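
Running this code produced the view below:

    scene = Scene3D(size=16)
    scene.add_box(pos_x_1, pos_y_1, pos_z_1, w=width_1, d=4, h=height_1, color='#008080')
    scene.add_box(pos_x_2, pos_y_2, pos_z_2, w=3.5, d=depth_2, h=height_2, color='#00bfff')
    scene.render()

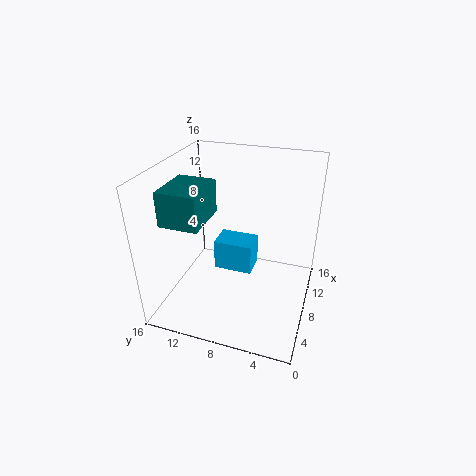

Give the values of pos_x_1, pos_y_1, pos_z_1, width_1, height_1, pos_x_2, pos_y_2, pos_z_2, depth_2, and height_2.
pos_x_1 = 2, pos_y_1 = 10, pos_z_1 = 11.5, width_1 = 5, height_1 = 3.5, pos_x_2 = 11.5, pos_y_2 = 7.5, pos_z_2 = 0.5, depth_2 = 5, height_2 = 4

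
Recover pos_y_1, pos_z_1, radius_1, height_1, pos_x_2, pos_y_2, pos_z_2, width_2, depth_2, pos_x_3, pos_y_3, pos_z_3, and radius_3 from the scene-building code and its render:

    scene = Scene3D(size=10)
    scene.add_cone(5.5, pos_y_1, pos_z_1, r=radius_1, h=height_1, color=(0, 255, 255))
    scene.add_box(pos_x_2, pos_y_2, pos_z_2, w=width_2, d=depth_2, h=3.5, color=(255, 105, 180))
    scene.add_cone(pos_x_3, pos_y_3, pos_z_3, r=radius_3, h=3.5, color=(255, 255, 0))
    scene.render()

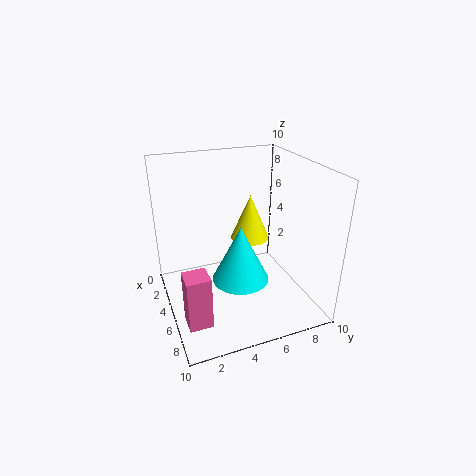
pos_y_1 = 5, pos_z_1 = 2, radius_1 = 2, height_1 = 4, pos_x_2 = 7, pos_y_2 = 0.5, pos_z_2 = 1, width_2 = 1.5, depth_2 = 1.5, pos_x_3 = 2.5, pos_y_3 = 7, pos_z_3 = 3.5, radius_3 = 1.5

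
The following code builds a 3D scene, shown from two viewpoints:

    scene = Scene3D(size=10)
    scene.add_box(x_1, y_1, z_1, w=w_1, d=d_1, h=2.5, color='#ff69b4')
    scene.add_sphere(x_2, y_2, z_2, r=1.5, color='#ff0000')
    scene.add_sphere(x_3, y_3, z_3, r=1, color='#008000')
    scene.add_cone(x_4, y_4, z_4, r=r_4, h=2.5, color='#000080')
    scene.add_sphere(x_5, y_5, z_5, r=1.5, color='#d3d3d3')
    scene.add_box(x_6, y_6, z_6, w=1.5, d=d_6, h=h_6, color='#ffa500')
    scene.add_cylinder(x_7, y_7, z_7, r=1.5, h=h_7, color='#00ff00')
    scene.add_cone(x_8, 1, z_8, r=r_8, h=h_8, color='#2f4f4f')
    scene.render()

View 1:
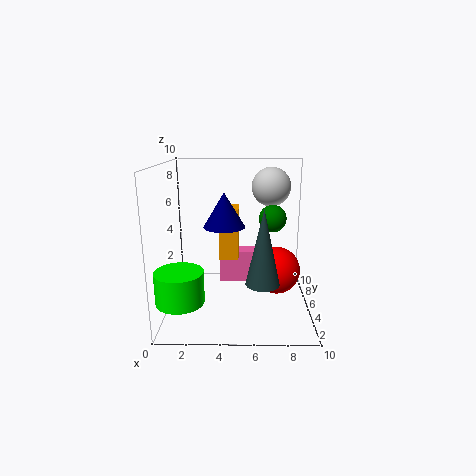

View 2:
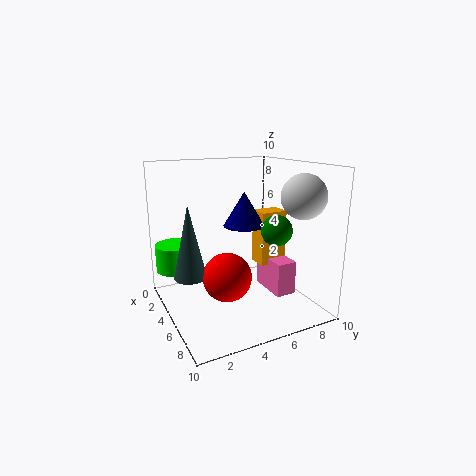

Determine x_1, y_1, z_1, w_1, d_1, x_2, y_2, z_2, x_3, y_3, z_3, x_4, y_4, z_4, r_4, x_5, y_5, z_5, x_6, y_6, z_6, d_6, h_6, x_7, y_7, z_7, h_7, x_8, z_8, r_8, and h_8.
x_1 = 3.5; y_1 = 7.5; z_1 = 0.5; w_1 = 3; d_1 = 1.5; x_2 = 7.5; y_2 = 3; z_2 = 3.5; x_3 = 7.5; y_3 = 6.5; z_3 = 6; x_4 = 4; y_4 = 6; z_4 = 5.5; r_4 = 1.5; x_5 = 7.5; y_5 = 8.5; z_5 = 8; x_6 = 3.5; y_6 = 7; z_6 = 2.5; d_6 = 2; h_6 = 4; x_7 = 1.5; y_7 = 1.5; z_7 = 2; h_7 = 2; x_8 = 6.5; z_8 = 3.5; r_8 = 1; h_8 = 4.5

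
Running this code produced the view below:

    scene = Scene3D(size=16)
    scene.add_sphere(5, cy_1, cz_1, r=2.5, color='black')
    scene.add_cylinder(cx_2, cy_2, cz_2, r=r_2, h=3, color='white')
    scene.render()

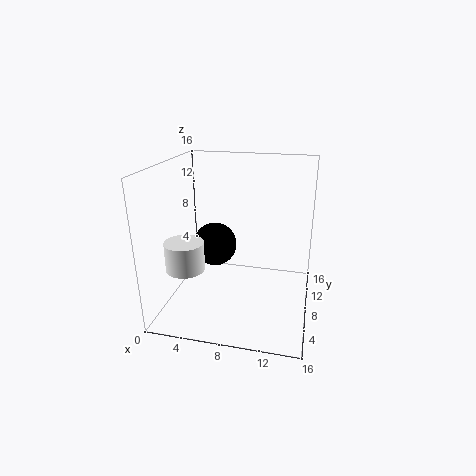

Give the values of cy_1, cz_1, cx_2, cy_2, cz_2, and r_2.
cy_1 = 9, cz_1 = 6.5, cx_2 = 3.5, cy_2 = 3.5, cz_2 = 6, r_2 = 2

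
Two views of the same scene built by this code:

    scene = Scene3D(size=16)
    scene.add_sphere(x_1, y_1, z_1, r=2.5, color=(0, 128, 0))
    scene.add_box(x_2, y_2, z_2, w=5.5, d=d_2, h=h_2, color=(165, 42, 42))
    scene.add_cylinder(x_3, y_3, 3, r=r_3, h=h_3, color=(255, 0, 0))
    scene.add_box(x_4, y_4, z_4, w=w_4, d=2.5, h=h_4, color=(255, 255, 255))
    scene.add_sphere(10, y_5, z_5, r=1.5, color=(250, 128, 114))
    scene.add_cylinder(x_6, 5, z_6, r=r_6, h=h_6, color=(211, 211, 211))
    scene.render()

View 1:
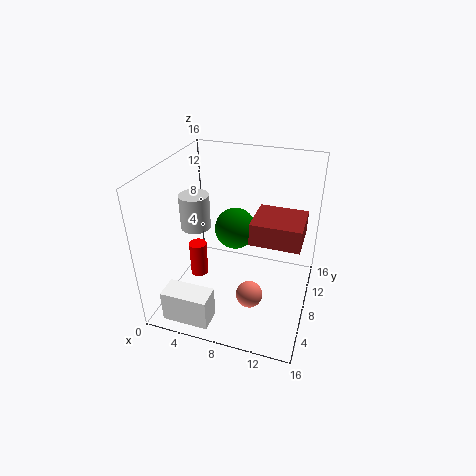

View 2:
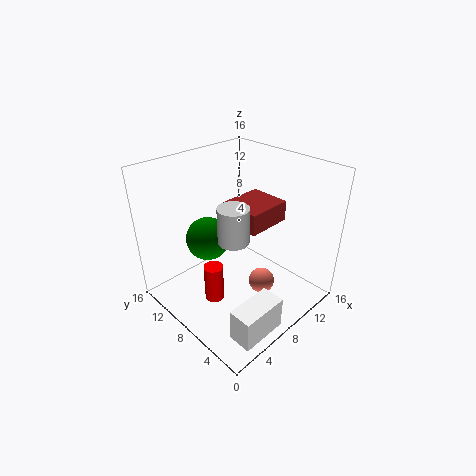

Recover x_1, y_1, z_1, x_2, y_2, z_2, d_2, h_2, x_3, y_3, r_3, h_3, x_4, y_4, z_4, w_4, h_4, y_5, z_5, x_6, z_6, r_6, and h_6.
x_1 = 6.5; y_1 = 11.5; z_1 = 7; x_2 = 9.5; y_2 = 7; z_2 = 8; d_2 = 5; h_2 = 2.5; x_3 = 3.5; y_3 = 7; r_3 = 1; h_3 = 4; x_4 = 2; y_4 = 0.5; z_4 = 1; w_4 = 5; h_4 = 3.5; y_5 = 6; z_5 = 2; x_6 = 4.5; z_6 = 10.5; r_6 = 1.5; h_6 = 3.5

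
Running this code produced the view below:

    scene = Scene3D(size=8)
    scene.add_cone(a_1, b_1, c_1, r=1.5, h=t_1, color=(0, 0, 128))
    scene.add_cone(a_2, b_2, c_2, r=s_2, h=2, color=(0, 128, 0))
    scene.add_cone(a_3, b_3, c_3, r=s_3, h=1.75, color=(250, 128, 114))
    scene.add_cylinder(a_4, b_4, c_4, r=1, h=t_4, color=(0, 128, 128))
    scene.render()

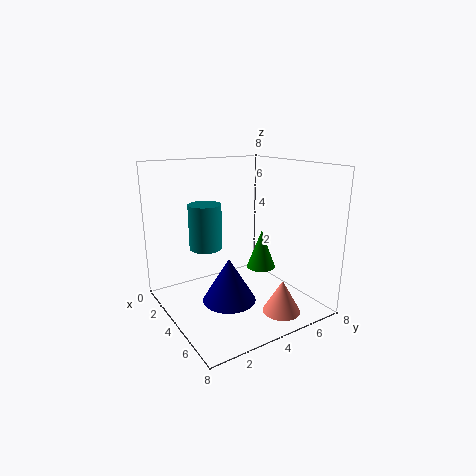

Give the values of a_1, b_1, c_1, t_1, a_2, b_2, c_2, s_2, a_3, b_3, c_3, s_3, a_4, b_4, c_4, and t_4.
a_1 = 4.25, b_1 = 3.25, c_1 = 0.5, t_1 = 2.5, a_2 = 5.5, b_2 = 4.5, c_2 = 2.75, s_2 = 0.75, a_3 = 6.75, b_3 = 5, c_3 = 0.5, s_3 = 1, a_4 = 1.5, b_4 = 3.25, c_4 = 2.75, t_4 = 2.75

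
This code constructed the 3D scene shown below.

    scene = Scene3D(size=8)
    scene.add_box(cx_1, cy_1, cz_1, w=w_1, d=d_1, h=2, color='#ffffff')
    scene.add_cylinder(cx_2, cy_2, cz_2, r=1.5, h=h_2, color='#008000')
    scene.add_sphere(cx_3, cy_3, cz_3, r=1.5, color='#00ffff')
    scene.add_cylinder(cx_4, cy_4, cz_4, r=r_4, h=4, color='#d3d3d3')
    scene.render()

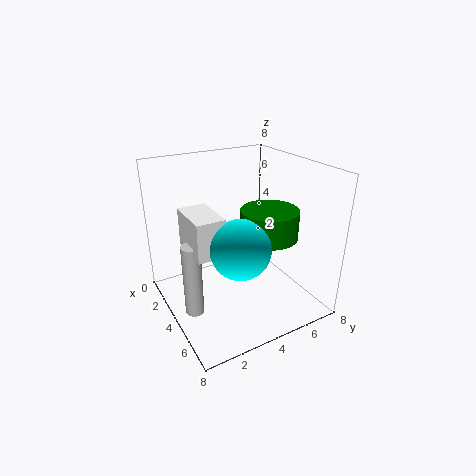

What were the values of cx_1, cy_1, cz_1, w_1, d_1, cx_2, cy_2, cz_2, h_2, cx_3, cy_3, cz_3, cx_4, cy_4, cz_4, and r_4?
cx_1 = 3; cy_1 = 1; cz_1 = 4; w_1 = 2.5; d_1 = 1.5; cx_2 = 5.5; cy_2 = 5; cz_2 = 4.5; h_2 = 1.5; cx_3 = 6; cy_3 = 3; cz_3 = 4.5; cx_4 = 4.5; cy_4 = 1; cz_4 = 0.5; r_4 = 0.5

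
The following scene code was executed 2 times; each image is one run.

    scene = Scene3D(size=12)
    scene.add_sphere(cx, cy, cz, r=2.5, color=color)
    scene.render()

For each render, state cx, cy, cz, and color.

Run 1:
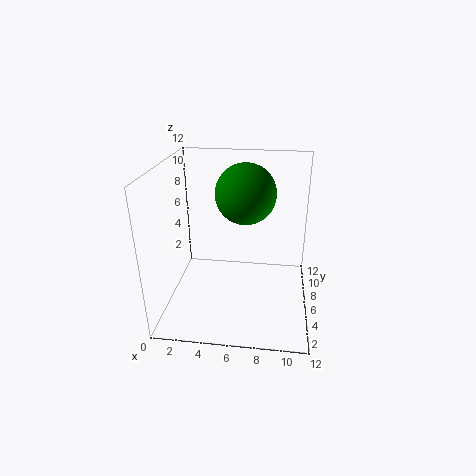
cx = 6.5, cy = 7, cz = 9.5, color = 'green'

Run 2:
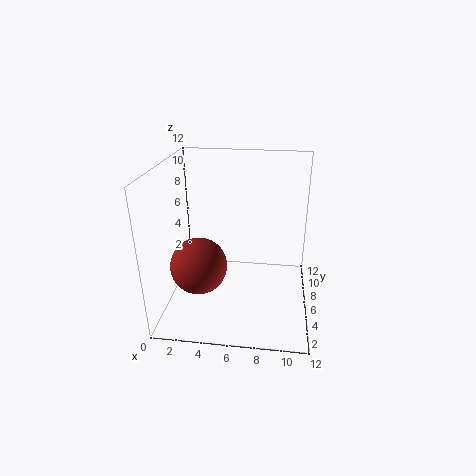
cx = 2.5, cy = 6, cz = 3, color = 'brown'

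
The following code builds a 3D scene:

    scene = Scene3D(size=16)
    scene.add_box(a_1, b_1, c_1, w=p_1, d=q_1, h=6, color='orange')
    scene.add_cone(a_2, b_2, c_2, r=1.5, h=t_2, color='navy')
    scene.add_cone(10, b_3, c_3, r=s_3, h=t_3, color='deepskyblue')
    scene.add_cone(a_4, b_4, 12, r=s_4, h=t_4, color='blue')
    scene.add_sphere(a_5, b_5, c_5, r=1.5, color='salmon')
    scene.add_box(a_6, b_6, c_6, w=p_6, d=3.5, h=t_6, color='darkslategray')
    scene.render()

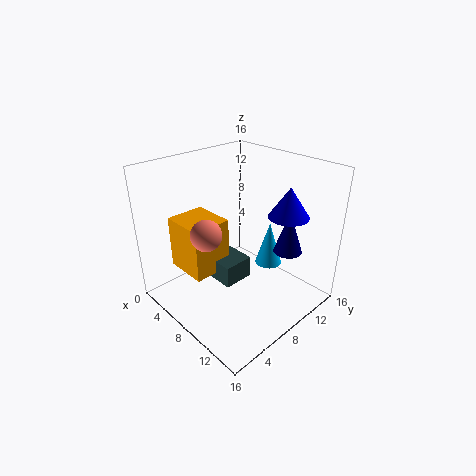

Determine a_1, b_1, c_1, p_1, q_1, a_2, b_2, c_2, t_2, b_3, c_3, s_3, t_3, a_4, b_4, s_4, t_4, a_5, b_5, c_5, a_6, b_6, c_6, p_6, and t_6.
a_1 = 2
b_1 = 3
c_1 = 4
p_1 = 5
q_1 = 4.5
a_2 = 13
b_2 = 10.5
c_2 = 7.5
t_2 = 4.5
b_3 = 11
c_3 = 4.5
s_3 = 1.5
t_3 = 5
a_4 = 13.5
b_4 = 9.5
s_4 = 2
t_4 = 3
a_5 = 9.5
b_5 = 2.5
c_5 = 11
a_6 = 3.5
b_6 = 5.5
c_6 = 3
p_6 = 5.5
t_6 = 2.5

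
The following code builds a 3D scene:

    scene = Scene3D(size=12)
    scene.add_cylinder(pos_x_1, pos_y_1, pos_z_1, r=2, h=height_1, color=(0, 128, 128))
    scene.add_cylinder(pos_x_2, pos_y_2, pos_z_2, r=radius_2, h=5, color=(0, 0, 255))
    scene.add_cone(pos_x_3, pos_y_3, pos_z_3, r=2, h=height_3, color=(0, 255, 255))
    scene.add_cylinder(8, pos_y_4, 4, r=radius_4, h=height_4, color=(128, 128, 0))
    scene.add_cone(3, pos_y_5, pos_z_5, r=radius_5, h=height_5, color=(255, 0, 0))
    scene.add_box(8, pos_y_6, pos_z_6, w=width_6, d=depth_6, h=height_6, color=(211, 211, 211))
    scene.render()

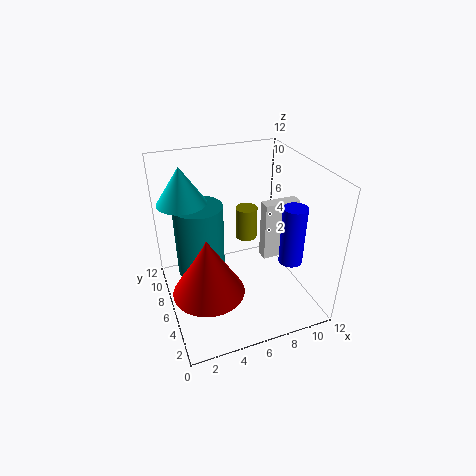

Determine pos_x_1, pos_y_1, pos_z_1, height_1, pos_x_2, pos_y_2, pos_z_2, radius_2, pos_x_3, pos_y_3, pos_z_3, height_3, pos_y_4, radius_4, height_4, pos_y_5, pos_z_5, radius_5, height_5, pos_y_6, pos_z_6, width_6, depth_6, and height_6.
pos_x_1 = 3
pos_y_1 = 7
pos_z_1 = 3
height_1 = 6
pos_x_2 = 10
pos_y_2 = 4
pos_z_2 = 4
radius_2 = 1
pos_x_3 = 2
pos_y_3 = 8
pos_z_3 = 9
height_3 = 3
pos_y_4 = 9
radius_4 = 1
height_4 = 3
pos_y_5 = 5
pos_z_5 = 2
radius_5 = 3
height_5 = 5
pos_y_6 = 5
pos_z_6 = 4
width_6 = 3
depth_6 = 1
height_6 = 5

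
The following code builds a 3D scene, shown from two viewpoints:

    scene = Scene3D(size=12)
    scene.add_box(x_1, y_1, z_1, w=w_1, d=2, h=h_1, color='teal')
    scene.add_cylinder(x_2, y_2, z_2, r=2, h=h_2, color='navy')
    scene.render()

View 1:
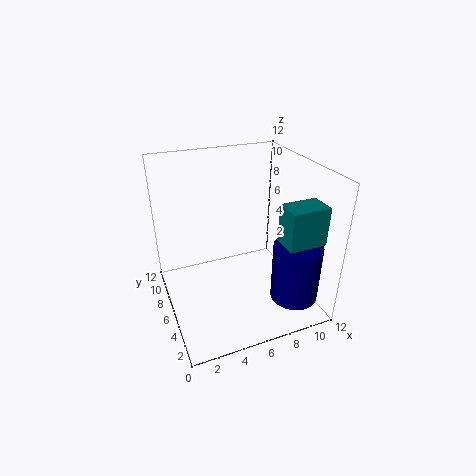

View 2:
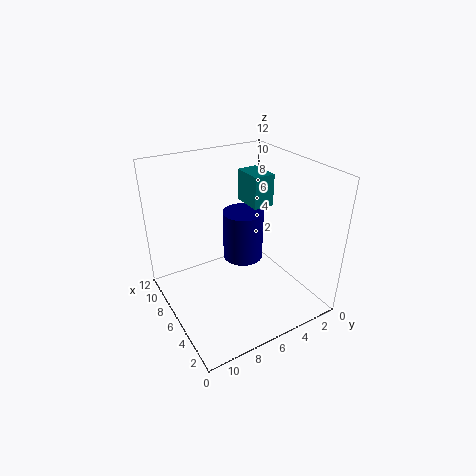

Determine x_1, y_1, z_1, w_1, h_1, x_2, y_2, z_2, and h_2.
x_1 = 8
y_1 = 1
z_1 = 7
w_1 = 3
h_1 = 3
x_2 = 10
y_2 = 3
z_2 = 1
h_2 = 5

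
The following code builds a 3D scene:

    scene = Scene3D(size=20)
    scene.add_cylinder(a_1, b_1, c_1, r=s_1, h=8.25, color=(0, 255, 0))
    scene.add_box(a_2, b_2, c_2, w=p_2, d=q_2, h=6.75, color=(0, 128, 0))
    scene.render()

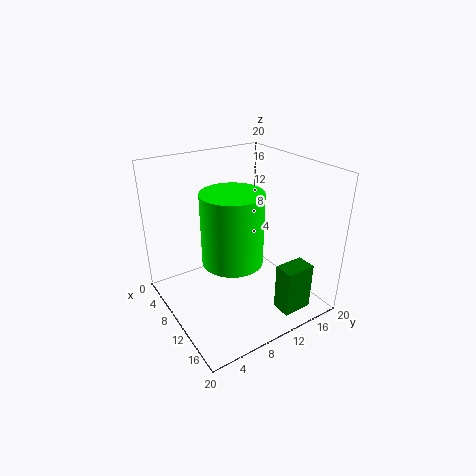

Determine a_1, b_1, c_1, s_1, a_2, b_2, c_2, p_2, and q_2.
a_1 = 15.75; b_1 = 5.5; c_1 = 11; s_1 = 3.5; a_2 = 15; b_2 = 13; c_2 = 0.25; p_2 = 2.75; q_2 = 4.25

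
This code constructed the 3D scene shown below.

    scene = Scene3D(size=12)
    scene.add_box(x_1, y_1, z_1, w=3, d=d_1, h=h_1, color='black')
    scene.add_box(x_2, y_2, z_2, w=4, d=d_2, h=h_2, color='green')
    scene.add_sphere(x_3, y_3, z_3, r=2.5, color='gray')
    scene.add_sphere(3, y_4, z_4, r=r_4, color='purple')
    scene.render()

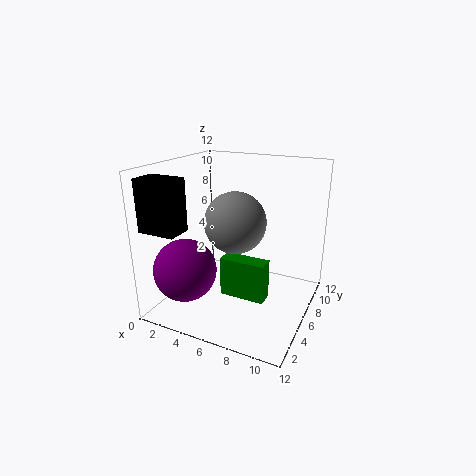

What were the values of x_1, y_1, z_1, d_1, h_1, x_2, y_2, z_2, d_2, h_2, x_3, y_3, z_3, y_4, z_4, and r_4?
x_1 = 0.5, y_1 = 0.5, z_1 = 7.5, d_1 = 2, h_1 = 4, x_2 = 4.5, y_2 = 5.5, z_2 = 0.5, d_2 = 1.5, h_2 = 3.5, x_3 = 6, y_3 = 5.5, z_3 = 7.5, y_4 = 2.5, z_4 = 4, r_4 = 2.5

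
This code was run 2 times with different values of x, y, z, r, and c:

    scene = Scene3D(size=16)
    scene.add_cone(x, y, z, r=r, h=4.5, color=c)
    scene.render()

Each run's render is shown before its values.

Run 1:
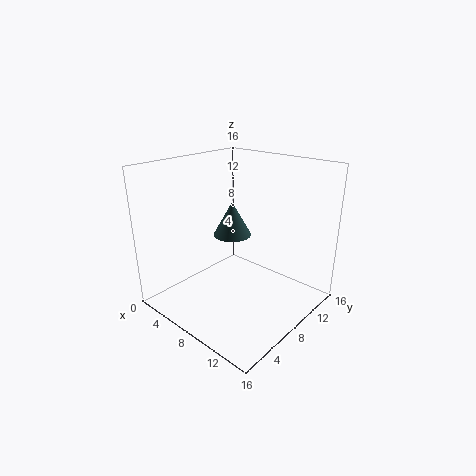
x = 3
y = 12.5
z = 5.5
r = 2.5
c = 'darkslategray'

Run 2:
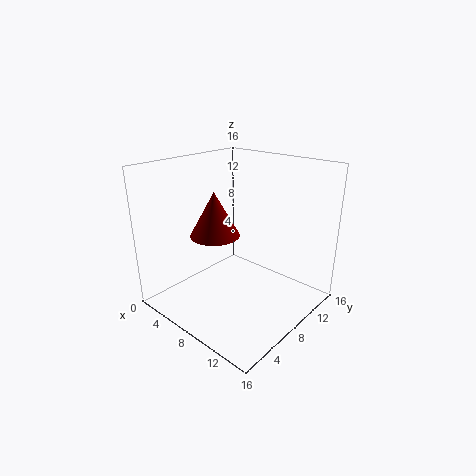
x = 8
y = 4.5
z = 9.5
r = 2.5
c = 'maroon'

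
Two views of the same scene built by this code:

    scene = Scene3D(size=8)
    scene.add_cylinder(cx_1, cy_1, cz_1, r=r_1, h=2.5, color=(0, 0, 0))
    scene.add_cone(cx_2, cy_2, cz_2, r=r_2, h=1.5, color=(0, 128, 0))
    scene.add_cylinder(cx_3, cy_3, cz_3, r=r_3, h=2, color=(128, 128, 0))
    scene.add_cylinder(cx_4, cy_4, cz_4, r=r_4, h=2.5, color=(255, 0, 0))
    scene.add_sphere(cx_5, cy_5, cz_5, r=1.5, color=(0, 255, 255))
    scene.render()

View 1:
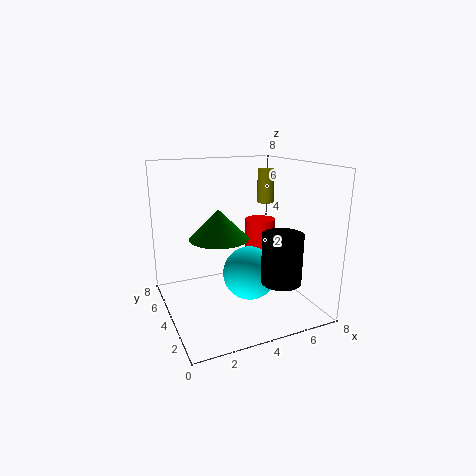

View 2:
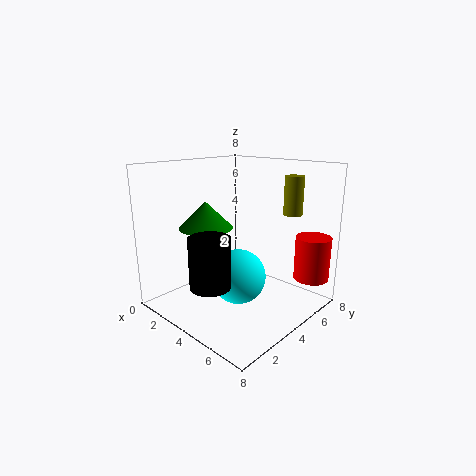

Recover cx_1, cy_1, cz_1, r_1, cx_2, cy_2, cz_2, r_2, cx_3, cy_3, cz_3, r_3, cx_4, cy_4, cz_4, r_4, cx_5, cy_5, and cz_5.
cx_1 = 5; cy_1 = 1; cz_1 = 2.5; r_1 = 1; cx_2 = 2.5; cy_2 = 3; cz_2 = 4.5; r_2 = 1.5; cx_3 = 6.5; cy_3 = 5.5; cz_3 = 5.5; r_3 = 0.5; cx_4 = 7; cy_4 = 7; cz_4 = 1.5; r_4 = 1; cx_5 = 4.5; cy_5 = 3.5; cz_5 = 2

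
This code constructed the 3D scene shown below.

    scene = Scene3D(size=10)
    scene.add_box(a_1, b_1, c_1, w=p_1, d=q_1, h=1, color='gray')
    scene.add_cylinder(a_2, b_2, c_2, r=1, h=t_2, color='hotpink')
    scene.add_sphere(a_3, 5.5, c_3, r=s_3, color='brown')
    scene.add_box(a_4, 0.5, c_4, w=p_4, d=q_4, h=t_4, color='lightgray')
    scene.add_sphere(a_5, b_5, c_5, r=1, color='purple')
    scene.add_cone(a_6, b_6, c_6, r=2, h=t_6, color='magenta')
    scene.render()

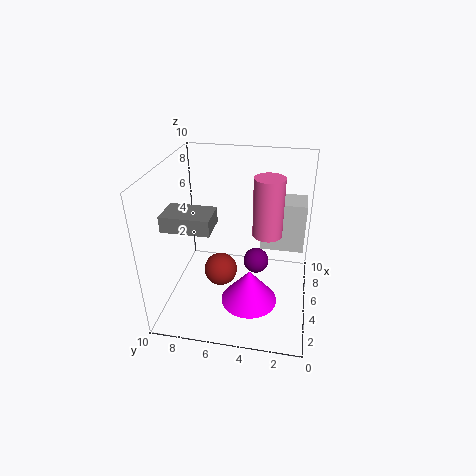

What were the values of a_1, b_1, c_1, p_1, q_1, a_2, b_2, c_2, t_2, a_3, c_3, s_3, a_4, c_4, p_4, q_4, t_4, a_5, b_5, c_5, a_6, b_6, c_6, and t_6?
a_1 = 1.5
b_1 = 6
c_1 = 7
p_1 = 2
q_1 = 3
a_2 = 5
b_2 = 3
c_2 = 5.5
t_2 = 4
a_3 = 2
c_3 = 4.5
s_3 = 1
a_4 = 5.5
c_4 = 4
p_4 = 2
q_4 = 3
t_4 = 3.5
a_5 = 7.5
b_5 = 4
c_5 = 1.5
a_6 = 4
b_6 = 4
c_6 = 0.5
t_6 = 2.5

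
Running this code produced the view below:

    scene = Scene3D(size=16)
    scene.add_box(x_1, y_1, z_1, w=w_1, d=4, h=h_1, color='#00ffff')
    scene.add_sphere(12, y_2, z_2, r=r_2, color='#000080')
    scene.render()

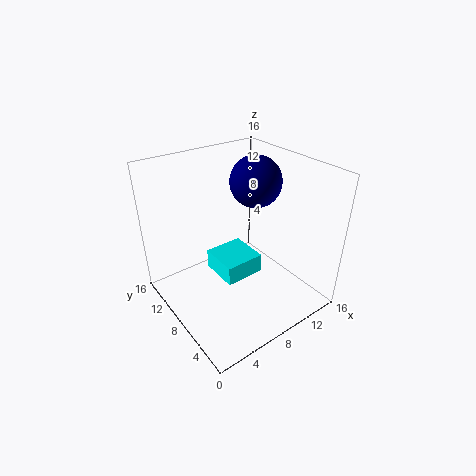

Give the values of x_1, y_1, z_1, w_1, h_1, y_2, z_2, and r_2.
x_1 = 4
y_1 = 4
z_1 = 6
w_1 = 4
h_1 = 2
y_2 = 10
z_2 = 13
r_2 = 3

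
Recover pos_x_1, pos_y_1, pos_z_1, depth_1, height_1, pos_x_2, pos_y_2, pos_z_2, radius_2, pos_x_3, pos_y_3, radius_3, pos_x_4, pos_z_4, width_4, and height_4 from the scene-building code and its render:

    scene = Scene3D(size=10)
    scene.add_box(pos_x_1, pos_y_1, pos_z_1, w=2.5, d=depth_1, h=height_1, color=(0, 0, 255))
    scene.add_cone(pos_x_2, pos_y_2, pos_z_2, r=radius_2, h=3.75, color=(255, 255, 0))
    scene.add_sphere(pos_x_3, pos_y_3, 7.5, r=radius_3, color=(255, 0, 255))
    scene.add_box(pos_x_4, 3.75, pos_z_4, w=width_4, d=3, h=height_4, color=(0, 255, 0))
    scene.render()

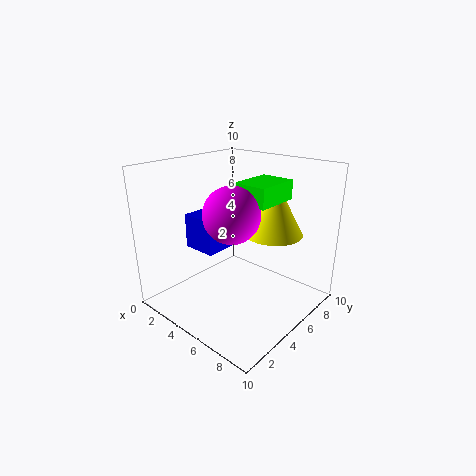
pos_x_1 = 1.25
pos_y_1 = 3.5
pos_z_1 = 3.75
depth_1 = 2.5
height_1 = 2.5
pos_x_2 = 6.75
pos_y_2 = 6.75
pos_z_2 = 5.25
radius_2 = 2
pos_x_3 = 6.25
pos_y_3 = 3
radius_3 = 1.75
pos_x_4 = 5.75
pos_z_4 = 8
width_4 = 2.25
height_4 = 1.25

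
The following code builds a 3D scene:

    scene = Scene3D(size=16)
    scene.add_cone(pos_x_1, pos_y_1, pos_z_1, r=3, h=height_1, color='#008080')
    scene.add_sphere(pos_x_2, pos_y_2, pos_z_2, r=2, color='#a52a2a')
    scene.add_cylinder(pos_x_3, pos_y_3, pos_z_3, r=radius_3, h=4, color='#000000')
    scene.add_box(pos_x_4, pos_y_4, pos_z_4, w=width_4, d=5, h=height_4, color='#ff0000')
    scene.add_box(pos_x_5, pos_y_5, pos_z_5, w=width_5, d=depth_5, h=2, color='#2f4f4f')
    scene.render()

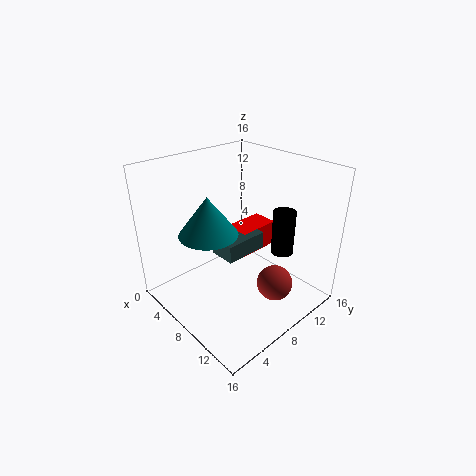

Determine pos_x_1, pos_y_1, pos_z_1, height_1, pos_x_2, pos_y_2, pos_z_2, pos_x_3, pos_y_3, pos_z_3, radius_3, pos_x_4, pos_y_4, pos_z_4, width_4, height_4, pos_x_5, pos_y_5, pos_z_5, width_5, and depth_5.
pos_x_1 = 8; pos_y_1 = 4; pos_z_1 = 10; height_1 = 4; pos_x_2 = 12; pos_y_2 = 10; pos_z_2 = 3; pos_x_3 = 15; pos_y_3 = 7; pos_z_3 = 10; radius_3 = 1; pos_x_4 = 5; pos_y_4 = 9; pos_z_4 = 5; width_4 = 3; height_4 = 3; pos_x_5 = 6; pos_y_5 = 6; pos_z_5 = 6; width_5 = 3; depth_5 = 5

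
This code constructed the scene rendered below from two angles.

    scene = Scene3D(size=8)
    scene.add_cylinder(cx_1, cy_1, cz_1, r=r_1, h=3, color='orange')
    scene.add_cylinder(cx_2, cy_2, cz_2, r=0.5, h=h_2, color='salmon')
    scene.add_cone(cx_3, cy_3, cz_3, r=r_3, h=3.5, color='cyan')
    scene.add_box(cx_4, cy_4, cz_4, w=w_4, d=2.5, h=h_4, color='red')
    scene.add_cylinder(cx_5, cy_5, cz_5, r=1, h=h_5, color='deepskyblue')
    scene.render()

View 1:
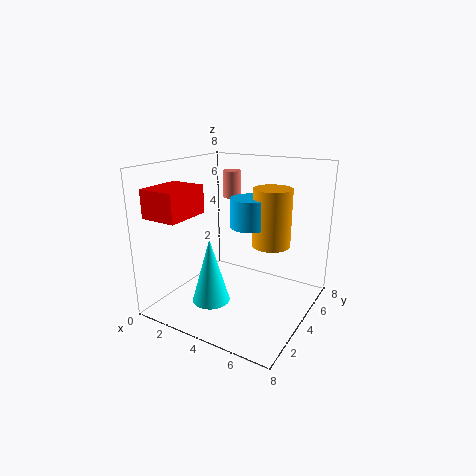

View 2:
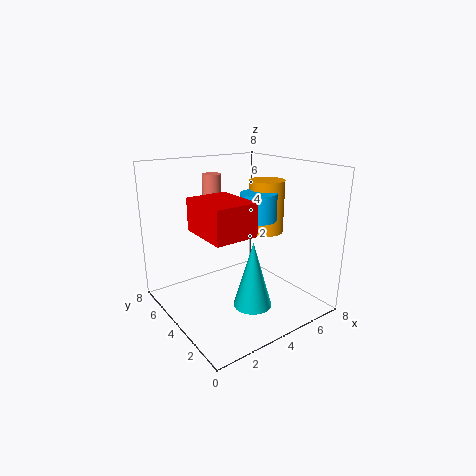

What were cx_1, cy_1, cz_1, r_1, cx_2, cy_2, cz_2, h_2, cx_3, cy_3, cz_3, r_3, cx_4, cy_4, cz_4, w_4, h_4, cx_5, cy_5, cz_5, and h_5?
cx_1 = 6
cy_1 = 4
cz_1 = 4
r_1 = 1
cx_2 = 3
cy_2 = 5
cz_2 = 6
h_2 = 1.5
cx_3 = 3.5
cy_3 = 2
cz_3 = 1
r_3 = 1
cx_4 = 0.5
cy_4 = 0.5
cz_4 = 5.5
w_4 = 2
h_4 = 1.5
cx_5 = 5
cy_5 = 3.5
cz_5 = 5
h_5 = 1.5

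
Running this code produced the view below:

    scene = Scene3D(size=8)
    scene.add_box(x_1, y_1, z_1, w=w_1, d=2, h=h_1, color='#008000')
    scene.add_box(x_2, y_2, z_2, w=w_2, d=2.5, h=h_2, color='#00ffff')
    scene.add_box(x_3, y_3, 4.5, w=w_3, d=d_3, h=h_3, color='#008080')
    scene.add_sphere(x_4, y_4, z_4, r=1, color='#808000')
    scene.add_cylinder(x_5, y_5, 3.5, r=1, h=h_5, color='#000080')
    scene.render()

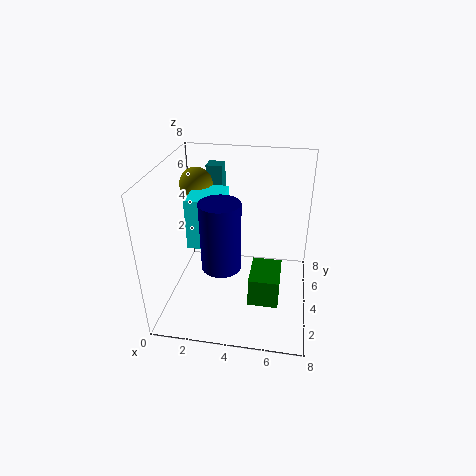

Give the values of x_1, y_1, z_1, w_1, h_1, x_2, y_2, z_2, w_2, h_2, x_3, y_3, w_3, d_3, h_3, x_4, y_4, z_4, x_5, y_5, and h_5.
x_1 = 5
y_1 = 1
z_1 = 2
w_1 = 1.5
h_1 = 1.5
x_2 = 1
y_2 = 4
z_2 = 3
w_2 = 2
h_2 = 3
x_3 = 1.5
y_3 = 7
w_3 = 1
d_3 = 1
h_3 = 2.5
x_4 = 1
y_4 = 6.5
z_4 = 6
x_5 = 3.5
y_5 = 2
h_5 = 3.5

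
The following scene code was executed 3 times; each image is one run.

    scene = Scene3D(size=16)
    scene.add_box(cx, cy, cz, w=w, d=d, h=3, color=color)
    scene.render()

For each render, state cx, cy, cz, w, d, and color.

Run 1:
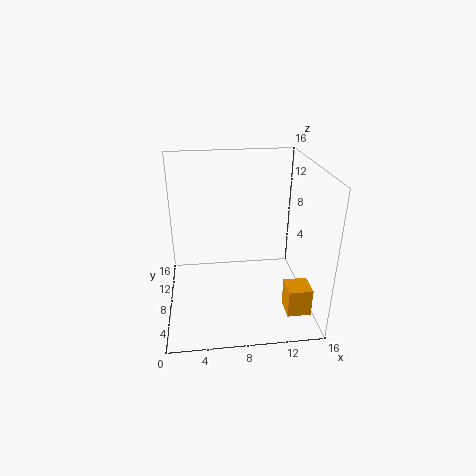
cx = 12.5
cy = 2
cz = 1.5
w = 2.5
d = 2.5
color = 'orange'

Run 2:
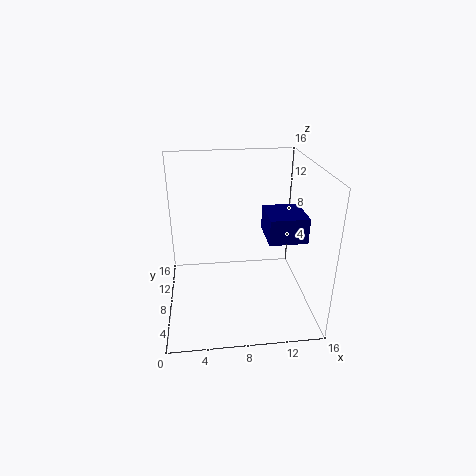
cx = 11.5
cy = 7.5
cz = 7
w = 4.5
d = 5
color = 'navy'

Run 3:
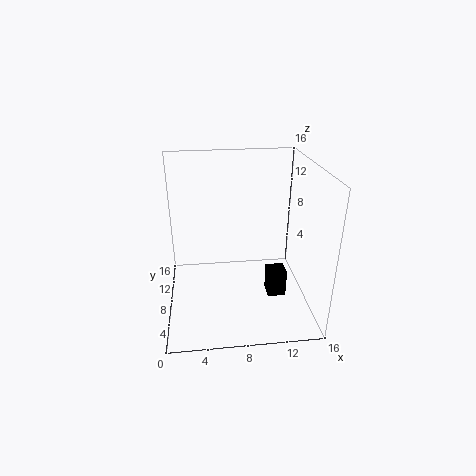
cx = 11
cy = 5
cz = 2
w = 2
d = 2
color = 'black'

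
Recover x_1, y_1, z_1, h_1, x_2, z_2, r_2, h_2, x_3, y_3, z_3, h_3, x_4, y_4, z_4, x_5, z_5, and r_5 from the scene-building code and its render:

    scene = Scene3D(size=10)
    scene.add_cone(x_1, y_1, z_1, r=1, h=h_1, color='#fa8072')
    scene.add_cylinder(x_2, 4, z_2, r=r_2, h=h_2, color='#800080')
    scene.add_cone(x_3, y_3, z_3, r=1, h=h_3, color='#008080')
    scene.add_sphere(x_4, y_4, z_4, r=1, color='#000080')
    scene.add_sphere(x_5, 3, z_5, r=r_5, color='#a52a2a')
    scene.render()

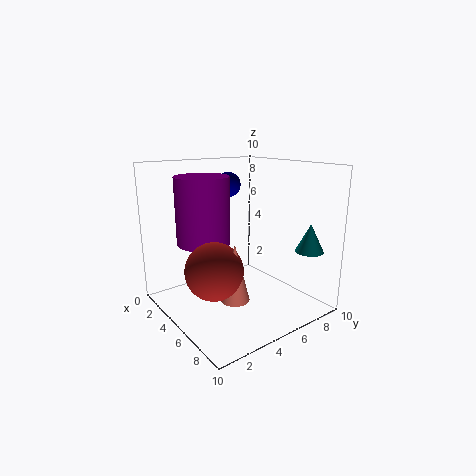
x_1 = 6
y_1 = 4
z_1 = 1
h_1 = 4
x_2 = 2
z_2 = 4
r_2 = 2
h_2 = 5
x_3 = 8
y_3 = 9
z_3 = 4
h_3 = 2
x_4 = 1
y_4 = 7
z_4 = 8
x_5 = 5
z_5 = 3
r_5 = 2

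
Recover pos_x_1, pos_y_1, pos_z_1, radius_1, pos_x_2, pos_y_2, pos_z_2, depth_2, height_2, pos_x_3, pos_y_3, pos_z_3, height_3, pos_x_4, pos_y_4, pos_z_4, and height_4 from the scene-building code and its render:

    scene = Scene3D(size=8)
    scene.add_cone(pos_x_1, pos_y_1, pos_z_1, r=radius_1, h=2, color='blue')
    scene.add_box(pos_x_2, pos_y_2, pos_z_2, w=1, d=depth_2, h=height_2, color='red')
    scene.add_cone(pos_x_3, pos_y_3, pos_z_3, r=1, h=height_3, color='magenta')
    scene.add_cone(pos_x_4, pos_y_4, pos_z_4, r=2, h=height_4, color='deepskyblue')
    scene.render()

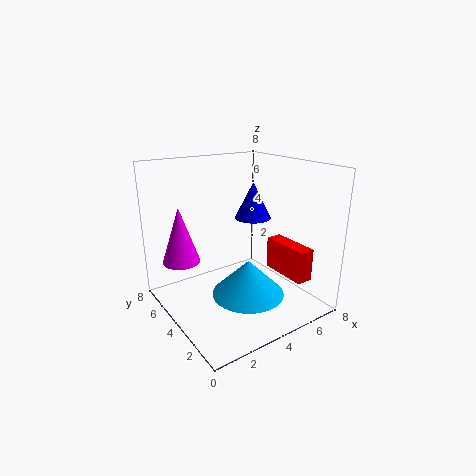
pos_x_1 = 5
pos_y_1 = 4
pos_z_1 = 5
radius_1 = 1
pos_x_2 = 7
pos_y_2 = 2
pos_z_2 = 1
depth_2 = 3
height_2 = 2
pos_x_3 = 1
pos_y_3 = 5
pos_z_3 = 3
height_3 = 3
pos_x_4 = 4
pos_y_4 = 3
pos_z_4 = 1
height_4 = 2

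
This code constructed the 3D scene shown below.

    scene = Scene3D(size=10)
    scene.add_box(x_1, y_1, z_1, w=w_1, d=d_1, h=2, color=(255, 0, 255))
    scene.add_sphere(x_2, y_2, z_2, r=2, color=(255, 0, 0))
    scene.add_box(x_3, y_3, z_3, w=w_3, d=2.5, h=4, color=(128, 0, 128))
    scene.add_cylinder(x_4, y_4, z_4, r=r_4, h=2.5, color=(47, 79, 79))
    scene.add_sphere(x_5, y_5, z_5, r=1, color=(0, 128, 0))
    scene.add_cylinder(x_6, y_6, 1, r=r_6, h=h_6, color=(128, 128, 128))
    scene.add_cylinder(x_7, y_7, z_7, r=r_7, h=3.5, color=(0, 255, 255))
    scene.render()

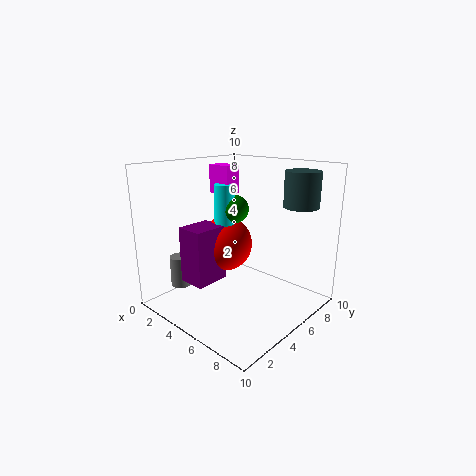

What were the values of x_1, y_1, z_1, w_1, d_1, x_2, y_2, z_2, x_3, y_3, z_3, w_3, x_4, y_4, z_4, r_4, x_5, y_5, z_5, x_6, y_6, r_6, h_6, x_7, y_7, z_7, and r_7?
x_1 = 2, y_1 = 5.25, z_1 = 7.75, w_1 = 1.75, d_1 = 1.25, x_2 = 3.25, y_2 = 5.5, z_2 = 4, x_3 = 2, y_3 = 2.25, z_3 = 1.75, w_3 = 2, x_4 = 7.75, y_4 = 8.5, z_4 = 7, r_4 = 1.25, x_5 = 4, y_5 = 5.75, z_5 = 6.75, x_6 = 1.25, y_6 = 2.75, r_6 = 0.75, h_6 = 2.25, x_7 = 3.5, y_7 = 5.25, z_7 = 5, r_7 = 0.75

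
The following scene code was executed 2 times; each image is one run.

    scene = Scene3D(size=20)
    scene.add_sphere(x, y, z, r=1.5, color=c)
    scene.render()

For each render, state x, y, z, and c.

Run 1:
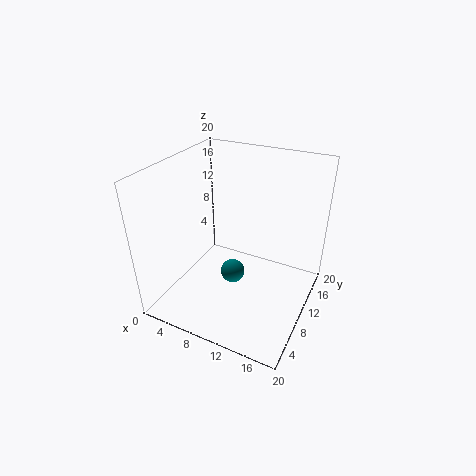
x = 11.5, y = 5.5, z = 8, c = 'teal'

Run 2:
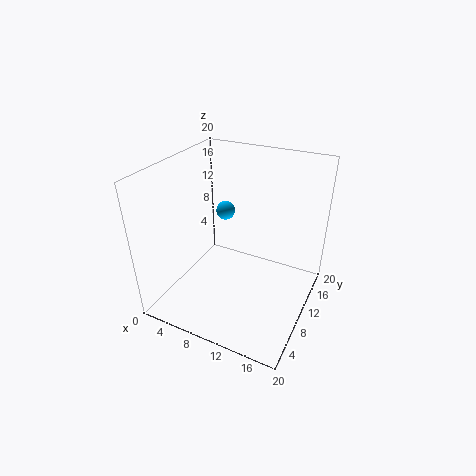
x = 4.5, y = 16.5, z = 10, c = 'deepskyblue'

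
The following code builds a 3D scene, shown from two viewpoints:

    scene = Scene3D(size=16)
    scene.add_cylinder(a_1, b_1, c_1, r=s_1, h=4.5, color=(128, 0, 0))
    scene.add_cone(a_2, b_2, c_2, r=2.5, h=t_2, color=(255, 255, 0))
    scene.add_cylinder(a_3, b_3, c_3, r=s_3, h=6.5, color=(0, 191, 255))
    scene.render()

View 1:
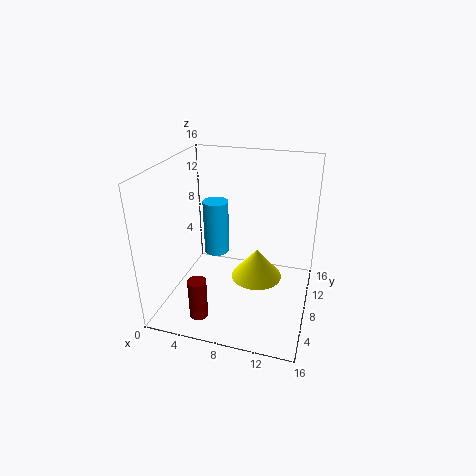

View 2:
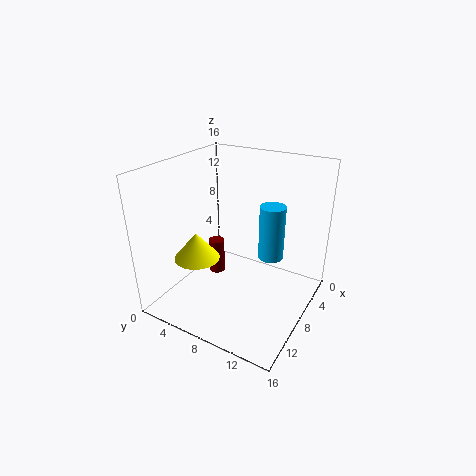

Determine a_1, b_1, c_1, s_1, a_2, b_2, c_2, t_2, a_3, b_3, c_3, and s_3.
a_1 = 5
b_1 = 3
c_1 = 0.5
s_1 = 1
a_2 = 11
b_2 = 4.5
c_2 = 6
t_2 = 3
a_3 = 4.5
b_3 = 10.5
c_3 = 4.5
s_3 = 1.5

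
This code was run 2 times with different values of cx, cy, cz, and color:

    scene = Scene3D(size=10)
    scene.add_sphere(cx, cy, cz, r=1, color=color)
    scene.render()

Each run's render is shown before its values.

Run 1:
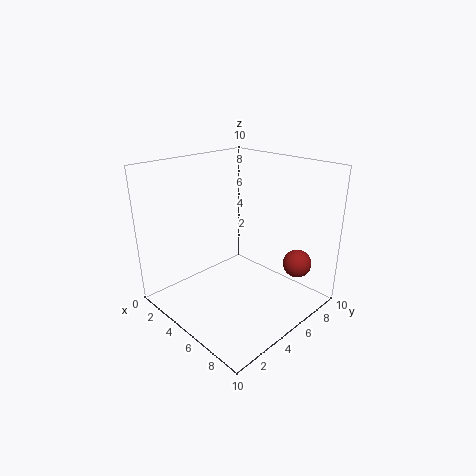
cx = 8
cy = 8
cz = 3
color = 'brown'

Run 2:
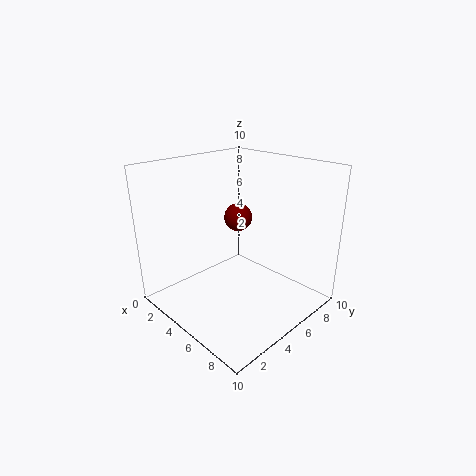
cx = 4
cy = 6
cz = 6
color = 'maroon'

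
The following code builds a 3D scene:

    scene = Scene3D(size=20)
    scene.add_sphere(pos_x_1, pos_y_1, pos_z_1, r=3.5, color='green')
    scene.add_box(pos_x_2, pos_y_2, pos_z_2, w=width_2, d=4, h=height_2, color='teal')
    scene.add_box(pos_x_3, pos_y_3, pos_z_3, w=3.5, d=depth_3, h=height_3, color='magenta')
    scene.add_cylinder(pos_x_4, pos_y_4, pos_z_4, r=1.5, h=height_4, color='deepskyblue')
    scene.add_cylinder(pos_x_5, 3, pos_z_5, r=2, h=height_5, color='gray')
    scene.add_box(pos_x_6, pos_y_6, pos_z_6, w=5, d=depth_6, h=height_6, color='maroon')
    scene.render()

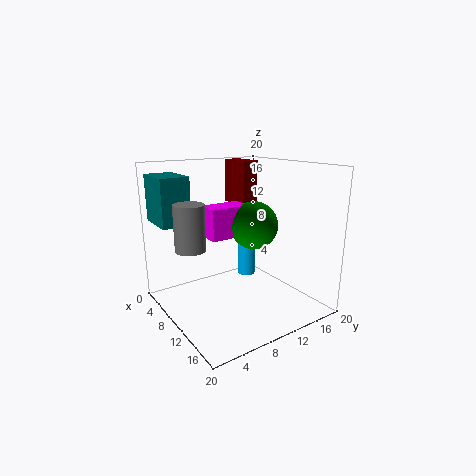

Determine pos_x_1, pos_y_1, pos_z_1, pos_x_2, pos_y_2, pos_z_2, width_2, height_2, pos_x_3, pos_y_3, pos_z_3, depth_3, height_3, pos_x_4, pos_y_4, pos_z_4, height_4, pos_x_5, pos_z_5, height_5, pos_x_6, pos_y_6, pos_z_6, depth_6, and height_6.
pos_x_1 = 9; pos_y_1 = 13.5; pos_z_1 = 11; pos_x_2 = 1; pos_y_2 = 0.5; pos_z_2 = 12; width_2 = 6; height_2 = 6.5; pos_x_3 = 5; pos_y_3 = 7; pos_z_3 = 9.5; depth_3 = 6; height_3 = 4.5; pos_x_4 = 3; pos_y_4 = 16.5; pos_z_4 = 0.5; height_4 = 5.5; pos_x_5 = 9.5; pos_z_5 = 9.5; height_5 = 6; pos_x_6 = 2; pos_y_6 = 13; pos_z_6 = 13.5; depth_6 = 2.5; height_6 = 6.5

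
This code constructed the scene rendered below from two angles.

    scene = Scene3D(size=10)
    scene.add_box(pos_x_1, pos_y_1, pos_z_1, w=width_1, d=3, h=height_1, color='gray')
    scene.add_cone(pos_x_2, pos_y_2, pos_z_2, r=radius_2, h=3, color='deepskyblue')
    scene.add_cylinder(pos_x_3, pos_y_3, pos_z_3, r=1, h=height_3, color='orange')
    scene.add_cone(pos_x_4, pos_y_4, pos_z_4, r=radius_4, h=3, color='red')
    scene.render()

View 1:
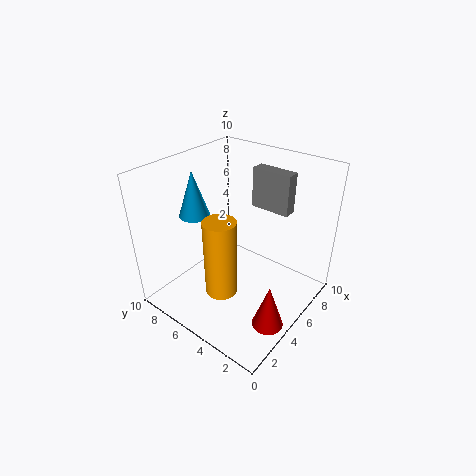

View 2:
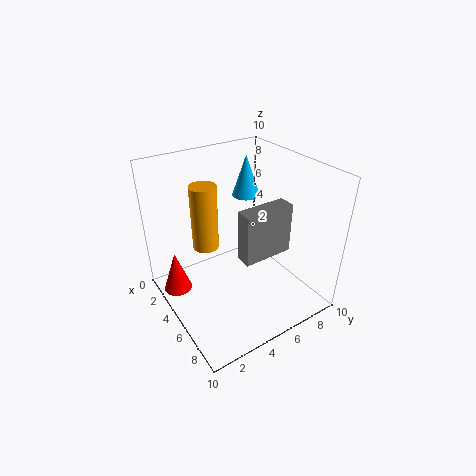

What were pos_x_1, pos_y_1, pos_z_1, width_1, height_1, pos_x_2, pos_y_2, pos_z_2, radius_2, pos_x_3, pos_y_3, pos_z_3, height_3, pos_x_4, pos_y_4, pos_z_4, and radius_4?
pos_x_1 = 8, pos_y_1 = 3, pos_z_1 = 6, width_1 = 1, height_1 = 3, pos_x_2 = 3, pos_y_2 = 7, pos_z_2 = 7, radius_2 = 1, pos_x_3 = 2, pos_y_3 = 4, pos_z_3 = 3, height_3 = 5, pos_x_4 = 3, pos_y_4 = 1, pos_z_4 = 1, radius_4 = 1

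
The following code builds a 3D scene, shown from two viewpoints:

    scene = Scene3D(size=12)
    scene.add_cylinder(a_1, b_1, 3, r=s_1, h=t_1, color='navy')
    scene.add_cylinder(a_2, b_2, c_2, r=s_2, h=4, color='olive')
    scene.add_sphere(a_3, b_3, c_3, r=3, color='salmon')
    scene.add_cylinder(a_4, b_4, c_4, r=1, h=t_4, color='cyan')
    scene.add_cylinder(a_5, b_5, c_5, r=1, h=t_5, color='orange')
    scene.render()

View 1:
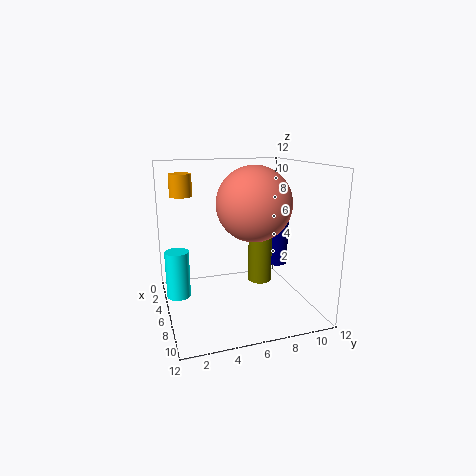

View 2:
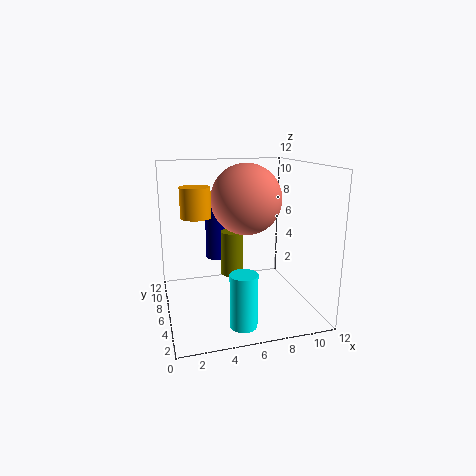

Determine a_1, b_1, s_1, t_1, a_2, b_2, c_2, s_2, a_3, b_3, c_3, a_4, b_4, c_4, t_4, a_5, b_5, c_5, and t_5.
a_1 = 5, b_1 = 10, s_1 = 1, t_1 = 5, a_2 = 6, b_2 = 8, c_2 = 2, s_2 = 1, a_3 = 7, b_3 = 7, c_3 = 9, a_4 = 5, b_4 = 1, c_4 = 1, t_4 = 4, a_5 = 2, b_5 = 2, c_5 = 9, t_5 = 2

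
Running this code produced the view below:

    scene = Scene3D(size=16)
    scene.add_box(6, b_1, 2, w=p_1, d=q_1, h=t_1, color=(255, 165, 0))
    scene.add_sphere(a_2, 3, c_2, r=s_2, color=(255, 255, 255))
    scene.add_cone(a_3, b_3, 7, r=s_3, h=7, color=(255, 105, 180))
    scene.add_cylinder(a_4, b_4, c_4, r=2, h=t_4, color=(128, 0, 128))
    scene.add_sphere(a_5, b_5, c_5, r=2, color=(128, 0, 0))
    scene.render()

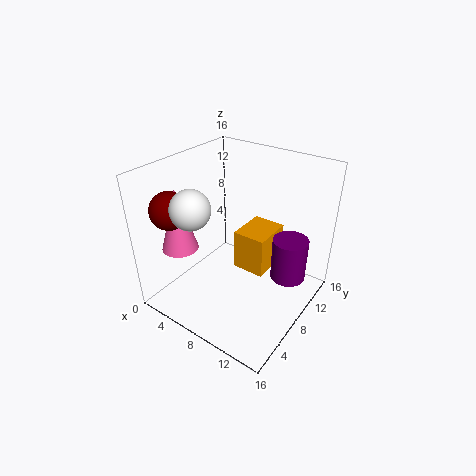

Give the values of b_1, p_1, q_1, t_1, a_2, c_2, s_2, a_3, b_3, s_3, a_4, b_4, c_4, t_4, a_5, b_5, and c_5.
b_1 = 10; p_1 = 4; q_1 = 5; t_1 = 5; a_2 = 6; c_2 = 13; s_2 = 2; a_3 = 3; b_3 = 4; s_3 = 2; a_4 = 13; b_4 = 11; c_4 = 3; t_4 = 5; a_5 = 3; b_5 = 3; c_5 = 12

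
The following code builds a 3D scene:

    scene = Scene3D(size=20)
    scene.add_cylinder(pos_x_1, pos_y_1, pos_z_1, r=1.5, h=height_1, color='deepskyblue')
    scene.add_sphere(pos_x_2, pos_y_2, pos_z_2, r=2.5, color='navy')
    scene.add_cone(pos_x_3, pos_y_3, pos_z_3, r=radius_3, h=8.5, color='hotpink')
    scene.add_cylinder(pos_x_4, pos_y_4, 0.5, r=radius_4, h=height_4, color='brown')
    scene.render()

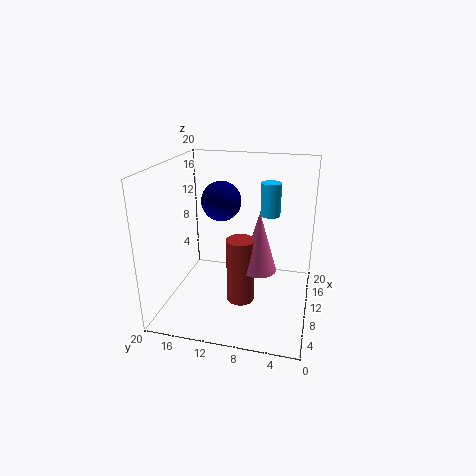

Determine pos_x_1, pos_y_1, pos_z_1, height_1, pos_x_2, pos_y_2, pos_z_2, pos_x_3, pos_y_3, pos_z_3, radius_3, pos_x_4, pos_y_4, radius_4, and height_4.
pos_x_1 = 16
pos_y_1 = 6.5
pos_z_1 = 11.5
height_1 = 5
pos_x_2 = 7.5
pos_y_2 = 11.5
pos_z_2 = 16
pos_x_3 = 10
pos_y_3 = 7
pos_z_3 = 5.5
radius_3 = 2.5
pos_x_4 = 9.5
pos_y_4 = 9.5
radius_4 = 2
height_4 = 9.5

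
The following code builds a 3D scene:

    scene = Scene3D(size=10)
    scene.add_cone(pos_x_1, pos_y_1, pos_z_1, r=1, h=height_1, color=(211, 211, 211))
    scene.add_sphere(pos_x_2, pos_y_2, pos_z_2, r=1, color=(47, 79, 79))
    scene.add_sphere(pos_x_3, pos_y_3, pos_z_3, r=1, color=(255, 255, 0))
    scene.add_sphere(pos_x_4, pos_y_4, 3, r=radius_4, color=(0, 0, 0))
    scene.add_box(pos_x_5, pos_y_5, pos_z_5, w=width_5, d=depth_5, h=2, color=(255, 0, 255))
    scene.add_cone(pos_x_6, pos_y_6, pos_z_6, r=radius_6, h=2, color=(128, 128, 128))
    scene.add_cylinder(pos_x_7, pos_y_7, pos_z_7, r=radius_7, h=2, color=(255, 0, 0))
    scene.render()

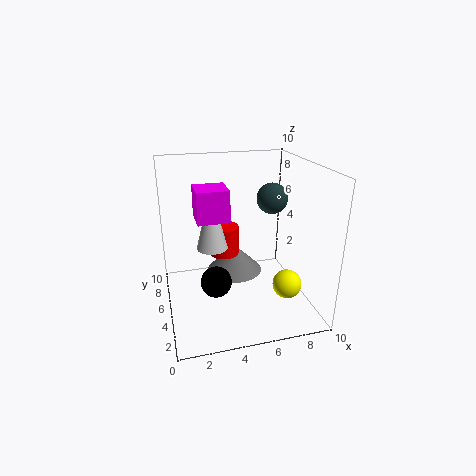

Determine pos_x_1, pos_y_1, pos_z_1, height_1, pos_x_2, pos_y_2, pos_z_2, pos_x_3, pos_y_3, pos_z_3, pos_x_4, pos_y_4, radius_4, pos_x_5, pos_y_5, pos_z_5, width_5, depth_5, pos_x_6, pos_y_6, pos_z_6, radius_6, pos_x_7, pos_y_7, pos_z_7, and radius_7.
pos_x_1 = 3, pos_y_1 = 4, pos_z_1 = 5, height_1 = 4, pos_x_2 = 7, pos_y_2 = 4, pos_z_2 = 8, pos_x_3 = 8, pos_y_3 = 3, pos_z_3 = 2, pos_x_4 = 3, pos_y_4 = 3, radius_4 = 1, pos_x_5 = 2, pos_y_5 = 3, pos_z_5 = 7, width_5 = 2, depth_5 = 2, pos_x_6 = 5, pos_y_6 = 6, pos_z_6 = 2, radius_6 = 2, pos_x_7 = 4, pos_y_7 = 5, pos_z_7 = 4, radius_7 = 1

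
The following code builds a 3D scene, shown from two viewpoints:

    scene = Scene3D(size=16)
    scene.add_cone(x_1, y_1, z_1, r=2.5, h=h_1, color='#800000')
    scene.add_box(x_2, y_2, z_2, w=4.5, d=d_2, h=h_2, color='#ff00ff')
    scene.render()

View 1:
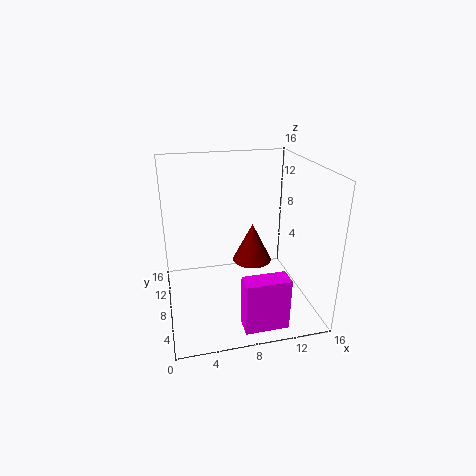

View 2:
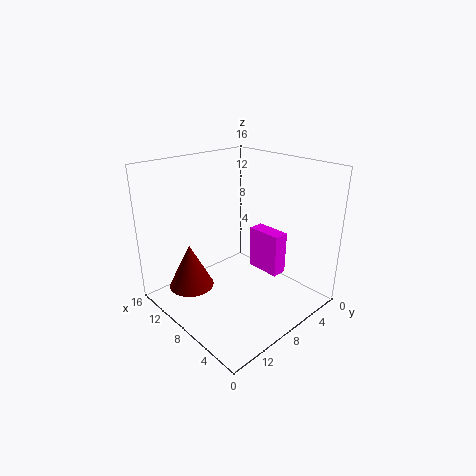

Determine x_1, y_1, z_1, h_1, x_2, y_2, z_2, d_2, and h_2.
x_1 = 11, y_1 = 12.5, z_1 = 2.5, h_1 = 5, x_2 = 7, y_2 = 0.5, z_2 = 1, d_2 = 2, h_2 = 5.5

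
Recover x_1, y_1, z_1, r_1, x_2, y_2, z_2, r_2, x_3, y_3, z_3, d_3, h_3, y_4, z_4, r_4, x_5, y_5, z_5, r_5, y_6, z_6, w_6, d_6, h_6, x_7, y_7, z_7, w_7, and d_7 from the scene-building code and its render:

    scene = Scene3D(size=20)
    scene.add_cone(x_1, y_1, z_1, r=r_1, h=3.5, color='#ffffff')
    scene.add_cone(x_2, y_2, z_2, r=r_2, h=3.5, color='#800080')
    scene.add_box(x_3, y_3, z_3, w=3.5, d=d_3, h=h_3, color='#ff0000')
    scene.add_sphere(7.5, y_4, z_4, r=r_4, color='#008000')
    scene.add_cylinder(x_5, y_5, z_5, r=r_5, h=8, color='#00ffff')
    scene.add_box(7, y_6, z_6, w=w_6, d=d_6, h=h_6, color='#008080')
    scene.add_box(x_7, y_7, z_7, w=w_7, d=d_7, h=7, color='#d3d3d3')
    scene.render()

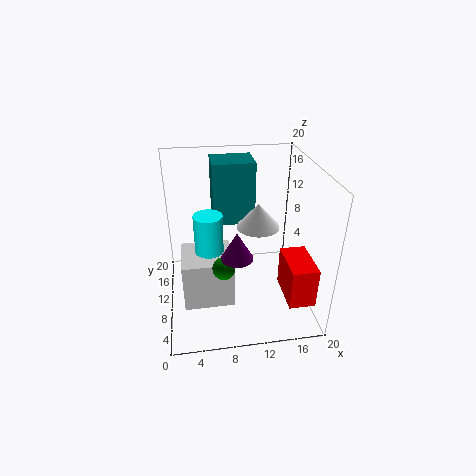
x_1 = 13; y_1 = 11; z_1 = 11; r_1 = 3; x_2 = 9; y_2 = 4.5; z_2 = 10.5; r_2 = 2; x_3 = 15.5; y_3 = 2; z_3 = 3.5; d_3 = 6; h_3 = 5.5; y_4 = 6; z_4 = 8; r_4 = 1.5; x_5 = 6; y_5 = 10.5; z_5 = 5.5; r_5 = 2; y_6 = 13; z_6 = 10.5; w_6 = 6; d_6 = 5; h_6 = 9; x_7 = 2; y_7 = 6.5; z_7 = 1; w_7 = 7; d_7 = 6.5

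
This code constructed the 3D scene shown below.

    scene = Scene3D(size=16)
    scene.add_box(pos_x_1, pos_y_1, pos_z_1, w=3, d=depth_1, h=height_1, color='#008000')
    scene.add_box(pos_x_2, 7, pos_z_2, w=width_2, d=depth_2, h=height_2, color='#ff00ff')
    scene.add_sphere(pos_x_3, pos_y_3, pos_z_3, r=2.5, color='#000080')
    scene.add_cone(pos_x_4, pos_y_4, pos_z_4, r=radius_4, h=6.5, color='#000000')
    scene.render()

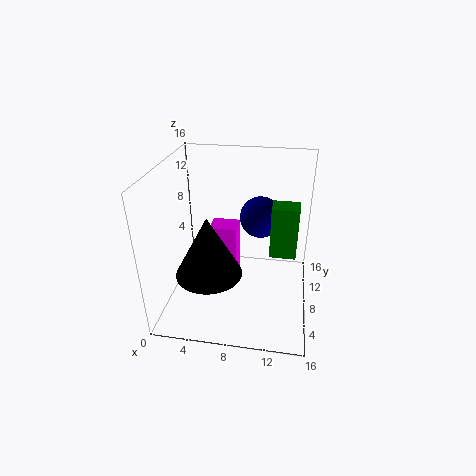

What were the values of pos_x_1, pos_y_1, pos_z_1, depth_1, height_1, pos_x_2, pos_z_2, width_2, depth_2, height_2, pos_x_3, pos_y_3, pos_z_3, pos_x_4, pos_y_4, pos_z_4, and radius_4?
pos_x_1 = 11.5; pos_y_1 = 8.5; pos_z_1 = 5.5; depth_1 = 2.5; height_1 = 6; pos_x_2 = 5; pos_z_2 = 2.5; width_2 = 3; depth_2 = 2.5; height_2 = 7; pos_x_3 = 10; pos_y_3 = 12.5; pos_z_3 = 8.5; pos_x_4 = 5.5; pos_y_4 = 4.5; pos_z_4 = 5.5; radius_4 = 3.5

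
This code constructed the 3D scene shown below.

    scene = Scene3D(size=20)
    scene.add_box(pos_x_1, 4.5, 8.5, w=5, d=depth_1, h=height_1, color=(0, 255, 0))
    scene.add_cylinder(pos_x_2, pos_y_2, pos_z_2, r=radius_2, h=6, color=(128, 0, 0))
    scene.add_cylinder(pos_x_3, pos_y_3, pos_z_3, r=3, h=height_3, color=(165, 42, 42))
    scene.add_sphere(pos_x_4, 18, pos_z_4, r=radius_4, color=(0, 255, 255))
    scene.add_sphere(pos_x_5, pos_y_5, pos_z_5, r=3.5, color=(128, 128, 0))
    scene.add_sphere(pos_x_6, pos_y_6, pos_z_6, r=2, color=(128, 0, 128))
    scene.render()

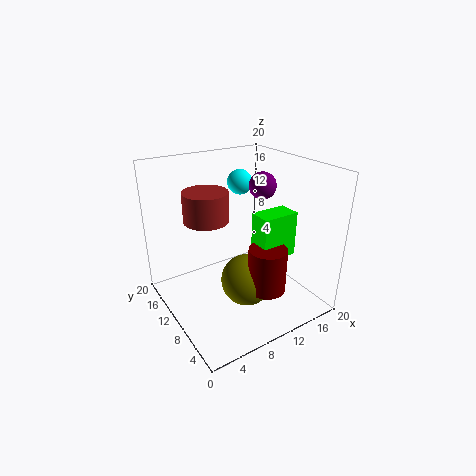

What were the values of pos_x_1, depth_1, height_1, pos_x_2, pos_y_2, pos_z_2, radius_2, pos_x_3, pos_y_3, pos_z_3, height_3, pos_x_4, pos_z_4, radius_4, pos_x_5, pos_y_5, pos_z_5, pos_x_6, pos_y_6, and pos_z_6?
pos_x_1 = 10.5, depth_1 = 3, height_1 = 6, pos_x_2 = 11, pos_y_2 = 4.5, pos_z_2 = 4.5, radius_2 = 2.5, pos_x_3 = 6, pos_y_3 = 11.5, pos_z_3 = 13, height_3 = 4, pos_x_4 = 15.5, pos_z_4 = 15, radius_4 = 2, pos_x_5 = 9.5, pos_y_5 = 7, pos_z_5 = 5, pos_x_6 = 15.5, pos_y_6 = 12, pos_z_6 = 16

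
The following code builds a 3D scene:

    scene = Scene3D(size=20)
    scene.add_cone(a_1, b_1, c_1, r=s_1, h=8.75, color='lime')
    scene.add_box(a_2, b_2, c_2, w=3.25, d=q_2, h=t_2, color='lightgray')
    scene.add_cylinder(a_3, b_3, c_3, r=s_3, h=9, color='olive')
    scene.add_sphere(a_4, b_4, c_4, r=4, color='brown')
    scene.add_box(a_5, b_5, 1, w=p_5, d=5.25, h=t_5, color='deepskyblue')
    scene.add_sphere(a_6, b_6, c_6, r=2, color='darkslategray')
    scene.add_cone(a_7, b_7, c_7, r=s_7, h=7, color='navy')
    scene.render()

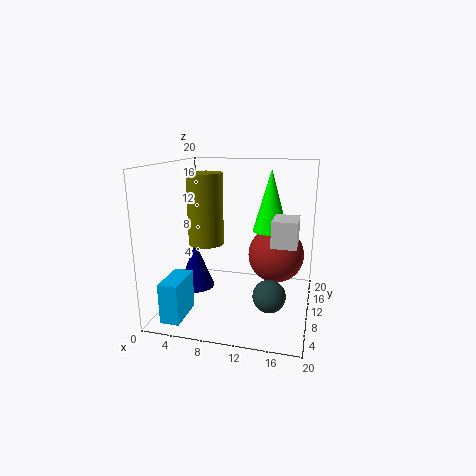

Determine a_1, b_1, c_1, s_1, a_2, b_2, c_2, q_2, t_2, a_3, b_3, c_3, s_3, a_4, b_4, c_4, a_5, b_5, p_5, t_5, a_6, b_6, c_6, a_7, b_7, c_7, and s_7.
a_1 = 14; b_1 = 13; c_1 = 10.5; s_1 = 2.5; a_2 = 15; b_2 = 6.75; c_2 = 10; q_2 = 4.25; t_2 = 3.5; a_3 = 6.75; b_3 = 6.25; c_3 = 10.25; s_3 = 2.25; a_4 = 15; b_4 = 12.75; c_4 = 7; a_5 = 2.25; b_5 = 0.75; p_5 = 2.5; t_5 = 5.25; a_6 = 15.5; b_6 = 3.75; c_6 = 5; a_7 = 2.75; b_7 = 12; c_7 = 1; s_7 = 2.75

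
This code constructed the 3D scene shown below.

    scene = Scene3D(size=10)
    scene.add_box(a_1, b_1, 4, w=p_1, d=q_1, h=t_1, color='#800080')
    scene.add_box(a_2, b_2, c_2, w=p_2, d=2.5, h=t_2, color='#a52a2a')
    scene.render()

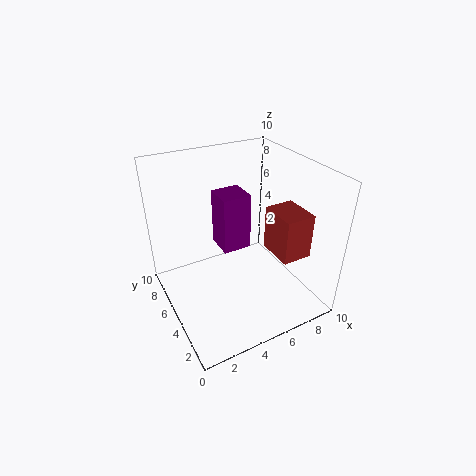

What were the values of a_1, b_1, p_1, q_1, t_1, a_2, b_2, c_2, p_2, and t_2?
a_1 = 4
b_1 = 5
p_1 = 2
q_1 = 2
t_1 = 4
a_2 = 6.5
b_2 = 1.5
c_2 = 4.5
p_2 = 2
t_2 = 3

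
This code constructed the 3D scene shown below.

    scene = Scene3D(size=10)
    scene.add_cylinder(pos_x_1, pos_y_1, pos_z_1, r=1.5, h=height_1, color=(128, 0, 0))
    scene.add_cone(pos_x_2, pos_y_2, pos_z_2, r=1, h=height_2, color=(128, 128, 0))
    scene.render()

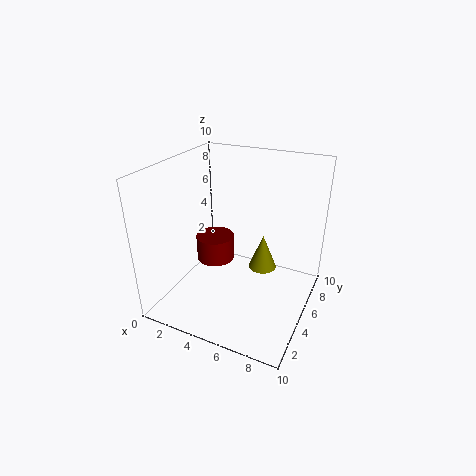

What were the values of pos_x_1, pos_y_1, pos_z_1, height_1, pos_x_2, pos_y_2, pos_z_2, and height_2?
pos_x_1 = 2; pos_y_1 = 7; pos_z_1 = 1.5; height_1 = 2; pos_x_2 = 6.5; pos_y_2 = 6; pos_z_2 = 2.5; height_2 = 2.5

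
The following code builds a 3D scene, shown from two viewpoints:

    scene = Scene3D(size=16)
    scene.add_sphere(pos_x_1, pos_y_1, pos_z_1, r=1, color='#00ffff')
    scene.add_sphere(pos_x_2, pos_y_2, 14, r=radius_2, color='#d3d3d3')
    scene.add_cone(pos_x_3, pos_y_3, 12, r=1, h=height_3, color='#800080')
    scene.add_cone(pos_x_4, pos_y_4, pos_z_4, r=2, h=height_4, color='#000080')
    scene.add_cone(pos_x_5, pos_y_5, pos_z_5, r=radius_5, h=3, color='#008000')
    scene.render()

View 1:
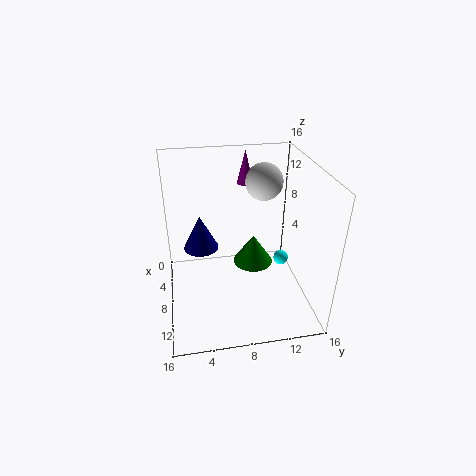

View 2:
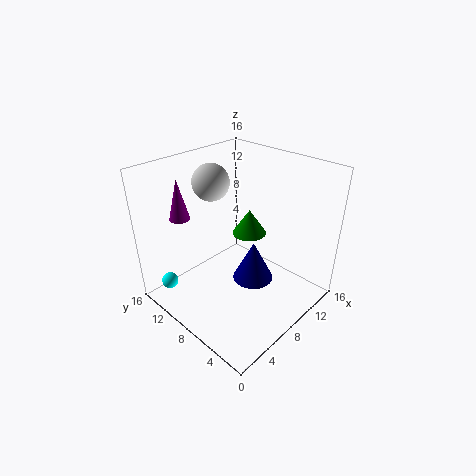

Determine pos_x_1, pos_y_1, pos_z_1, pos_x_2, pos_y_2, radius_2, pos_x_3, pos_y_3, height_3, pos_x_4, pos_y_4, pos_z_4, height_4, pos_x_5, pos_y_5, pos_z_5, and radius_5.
pos_x_1 = 3
pos_y_1 = 15
pos_z_1 = 1
pos_x_2 = 7
pos_y_2 = 11
radius_2 = 2
pos_x_3 = 2
pos_y_3 = 10
height_3 = 4
pos_x_4 = 6
pos_y_4 = 4
pos_z_4 = 6
height_4 = 4
pos_x_5 = 11
pos_y_5 = 9
pos_z_5 = 7
radius_5 = 2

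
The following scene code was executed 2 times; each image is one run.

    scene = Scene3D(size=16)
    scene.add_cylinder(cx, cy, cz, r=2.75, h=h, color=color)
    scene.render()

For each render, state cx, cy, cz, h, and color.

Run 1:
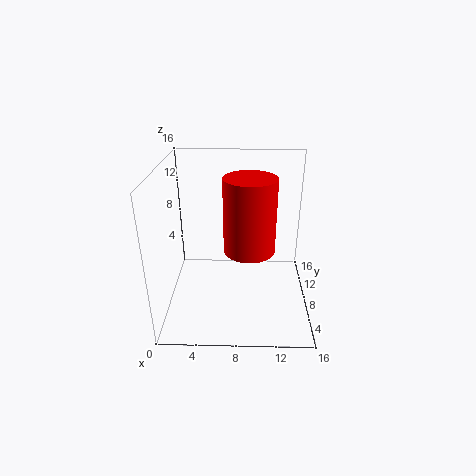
cx = 9.25, cy = 6.75, cz = 7.25, h = 8, color = 'red'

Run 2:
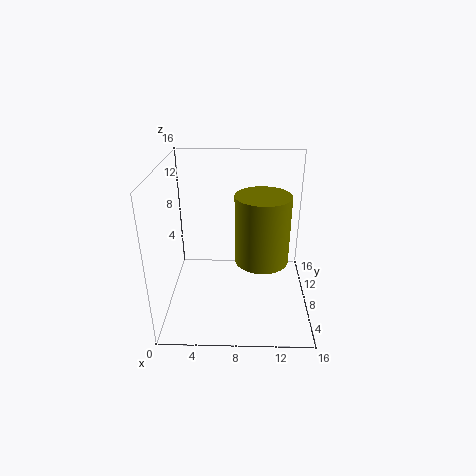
cx = 10.5, cy = 5.25, cz = 7, h = 7, color = 'olive'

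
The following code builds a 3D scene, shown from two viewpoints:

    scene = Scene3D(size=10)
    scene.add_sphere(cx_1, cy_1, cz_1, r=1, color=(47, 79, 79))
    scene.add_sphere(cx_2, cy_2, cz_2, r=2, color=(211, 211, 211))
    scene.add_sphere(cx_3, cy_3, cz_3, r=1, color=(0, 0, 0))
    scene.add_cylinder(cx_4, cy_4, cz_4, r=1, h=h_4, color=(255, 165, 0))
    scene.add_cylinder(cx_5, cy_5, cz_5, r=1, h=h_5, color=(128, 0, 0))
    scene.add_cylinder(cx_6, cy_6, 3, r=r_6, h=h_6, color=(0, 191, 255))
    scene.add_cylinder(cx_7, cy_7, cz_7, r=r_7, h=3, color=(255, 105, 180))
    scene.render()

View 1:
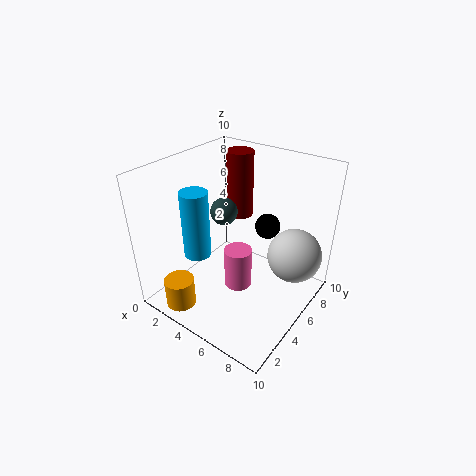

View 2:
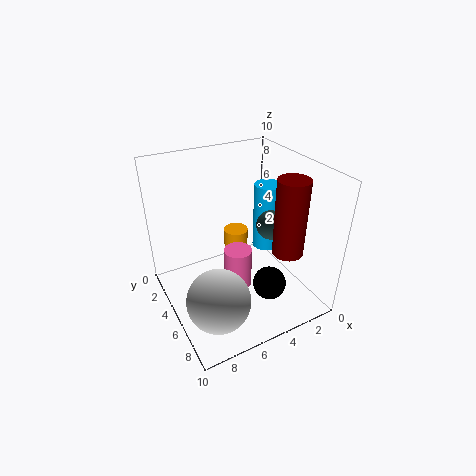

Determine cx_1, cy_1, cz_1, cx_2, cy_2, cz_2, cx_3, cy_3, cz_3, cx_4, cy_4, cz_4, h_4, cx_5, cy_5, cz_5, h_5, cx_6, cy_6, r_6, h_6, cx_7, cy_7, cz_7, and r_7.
cx_1 = 3
cy_1 = 6
cz_1 = 6
cx_2 = 8
cy_2 = 8
cz_2 = 3
cx_3 = 5
cy_3 = 9
cz_3 = 4
cx_4 = 3
cy_4 = 1
cz_4 = 1
h_4 = 2
cx_5 = 3
cy_5 = 8
cz_5 = 5
h_5 = 5
cx_6 = 2
cy_6 = 4
r_6 = 1
h_6 = 5
cx_7 = 5
cy_7 = 5
cz_7 = 1
r_7 = 1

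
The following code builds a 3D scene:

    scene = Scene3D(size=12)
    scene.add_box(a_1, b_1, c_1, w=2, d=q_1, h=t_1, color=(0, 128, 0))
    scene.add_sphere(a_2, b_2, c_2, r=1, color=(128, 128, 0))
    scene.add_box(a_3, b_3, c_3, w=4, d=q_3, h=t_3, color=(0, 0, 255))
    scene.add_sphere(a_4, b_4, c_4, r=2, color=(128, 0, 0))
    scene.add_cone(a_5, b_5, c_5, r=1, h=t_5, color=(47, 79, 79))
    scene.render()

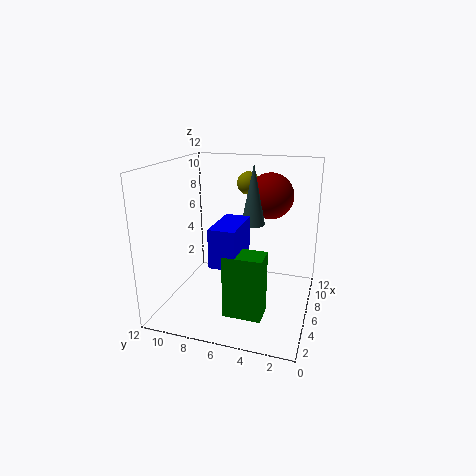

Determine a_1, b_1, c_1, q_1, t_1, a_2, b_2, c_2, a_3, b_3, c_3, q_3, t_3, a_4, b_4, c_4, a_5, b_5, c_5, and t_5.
a_1 = 2, b_1 = 3, c_1 = 1, q_1 = 3, t_1 = 5, a_2 = 9, b_2 = 6, c_2 = 10, a_3 = 2, b_3 = 5, c_3 = 5, q_3 = 2, t_3 = 3, a_4 = 9, b_4 = 4, c_4 = 9, a_5 = 7, b_5 = 5, c_5 = 7, t_5 = 5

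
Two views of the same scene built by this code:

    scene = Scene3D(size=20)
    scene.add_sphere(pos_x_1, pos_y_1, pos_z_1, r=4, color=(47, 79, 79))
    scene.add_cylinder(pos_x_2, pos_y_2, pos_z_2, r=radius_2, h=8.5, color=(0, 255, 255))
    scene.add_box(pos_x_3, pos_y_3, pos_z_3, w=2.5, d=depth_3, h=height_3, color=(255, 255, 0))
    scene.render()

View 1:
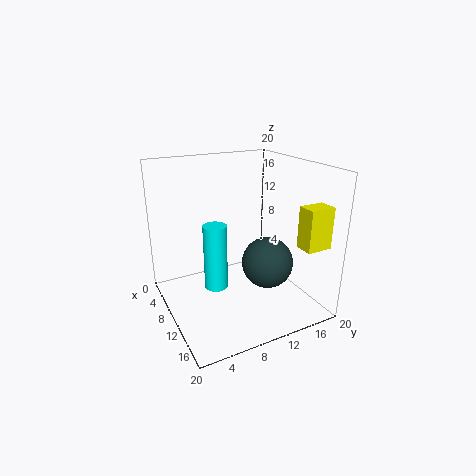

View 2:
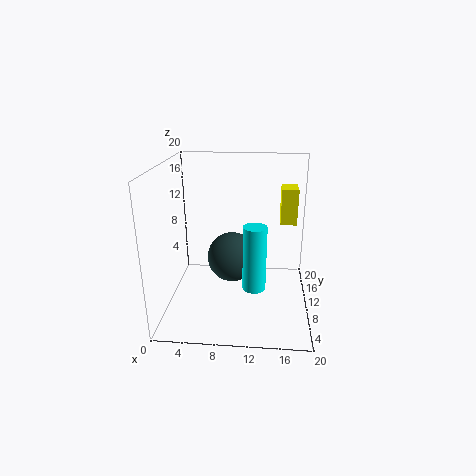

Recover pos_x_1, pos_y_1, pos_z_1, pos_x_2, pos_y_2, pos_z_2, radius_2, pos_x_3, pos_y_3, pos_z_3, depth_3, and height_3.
pos_x_1 = 8.5; pos_y_1 = 16; pos_z_1 = 4; pos_x_2 = 12.5; pos_y_2 = 5.5; pos_z_2 = 5; radius_2 = 1.5; pos_x_3 = 16; pos_y_3 = 15.5; pos_z_3 = 10; depth_3 = 3.5; height_3 = 5.5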